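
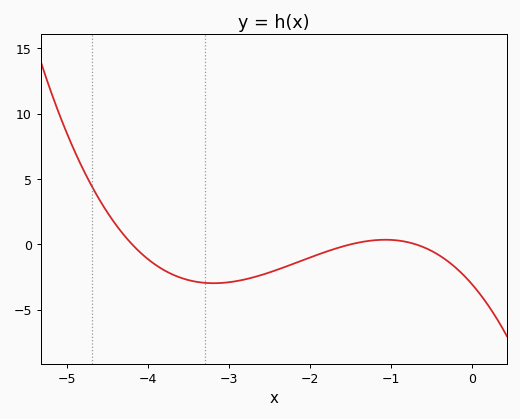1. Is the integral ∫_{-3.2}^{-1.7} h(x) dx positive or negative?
negative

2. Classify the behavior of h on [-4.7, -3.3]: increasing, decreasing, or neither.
decreasing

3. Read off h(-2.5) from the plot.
-2.14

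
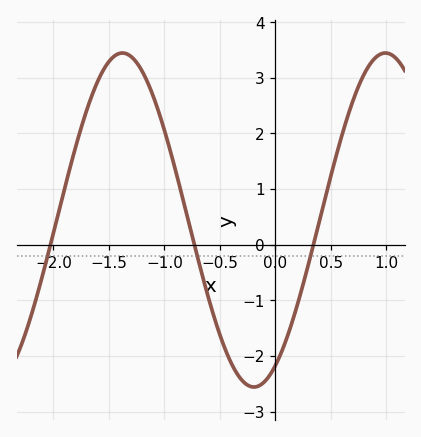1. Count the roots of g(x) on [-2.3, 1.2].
3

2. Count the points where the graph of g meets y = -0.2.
3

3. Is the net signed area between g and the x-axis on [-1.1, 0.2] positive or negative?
negative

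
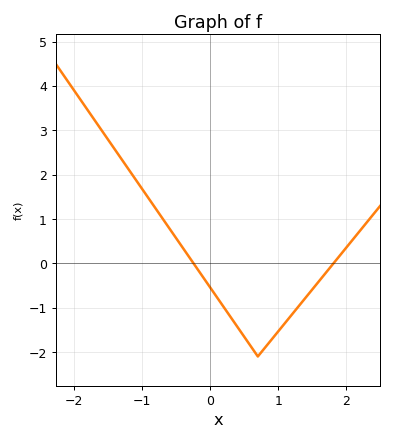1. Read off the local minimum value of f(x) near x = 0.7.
-2.1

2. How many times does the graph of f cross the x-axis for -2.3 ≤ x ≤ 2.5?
2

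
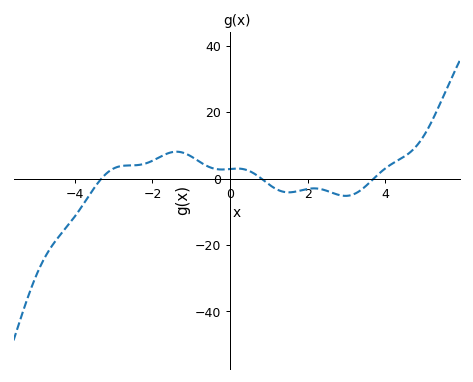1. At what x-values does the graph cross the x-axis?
-3.31, 0.805, 3.7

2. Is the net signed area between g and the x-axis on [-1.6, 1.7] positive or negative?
positive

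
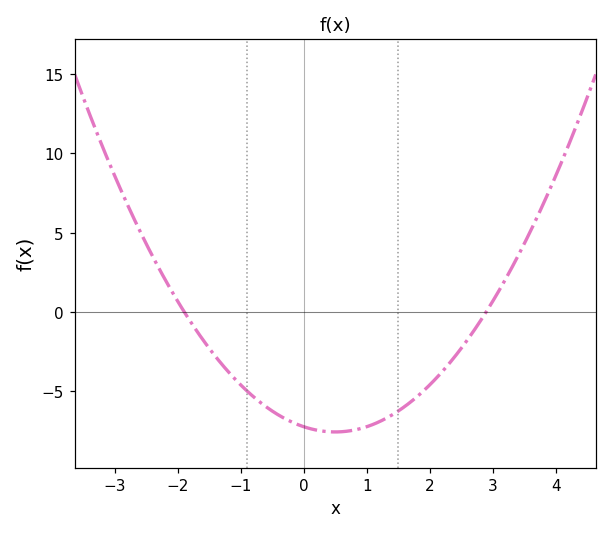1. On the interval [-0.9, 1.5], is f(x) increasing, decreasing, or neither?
neither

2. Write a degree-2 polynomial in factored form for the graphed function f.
y = 1.32(x + 1.9)(x - 2.9)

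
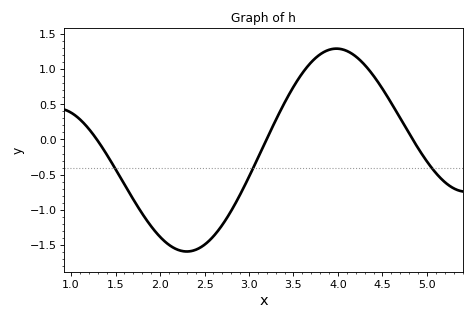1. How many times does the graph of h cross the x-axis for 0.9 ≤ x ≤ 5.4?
3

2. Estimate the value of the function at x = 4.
1.3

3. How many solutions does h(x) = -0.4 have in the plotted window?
3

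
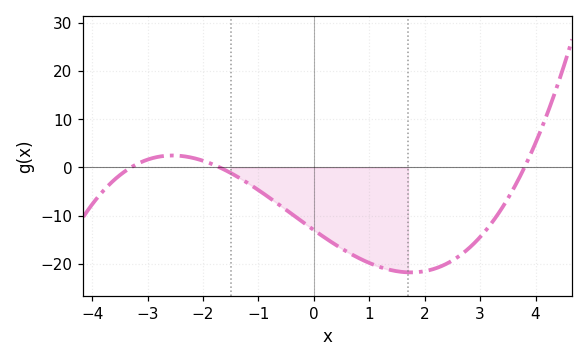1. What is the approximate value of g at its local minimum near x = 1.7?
-21.8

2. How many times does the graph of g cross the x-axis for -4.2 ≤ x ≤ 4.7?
3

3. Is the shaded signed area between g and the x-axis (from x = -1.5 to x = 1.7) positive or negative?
negative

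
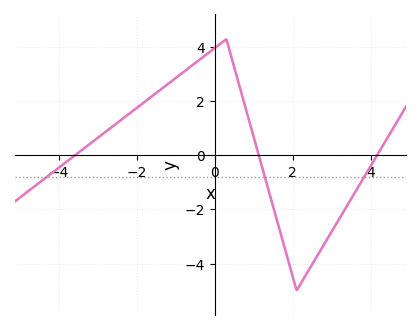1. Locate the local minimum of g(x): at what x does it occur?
2.2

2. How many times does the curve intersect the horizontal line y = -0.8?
3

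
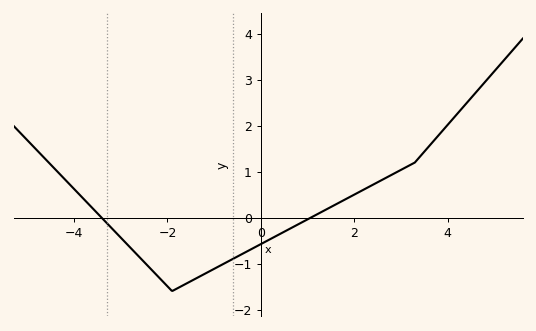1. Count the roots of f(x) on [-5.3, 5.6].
2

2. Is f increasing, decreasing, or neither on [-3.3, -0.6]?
neither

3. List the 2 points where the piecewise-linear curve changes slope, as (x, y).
(-1.9, -1.6); (3.3, 1.2)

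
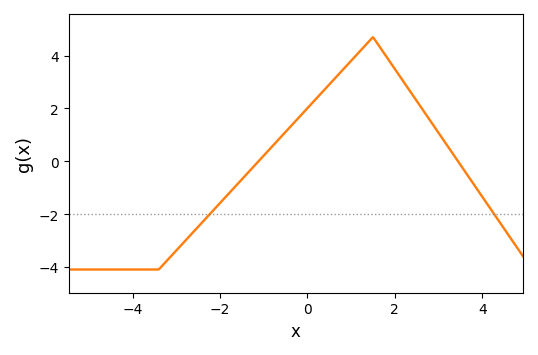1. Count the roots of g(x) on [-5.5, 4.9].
2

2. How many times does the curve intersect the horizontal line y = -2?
2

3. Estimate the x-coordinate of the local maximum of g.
1.6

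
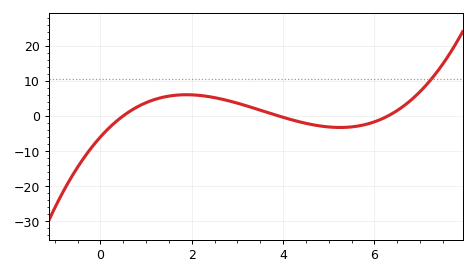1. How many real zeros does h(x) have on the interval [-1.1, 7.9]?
3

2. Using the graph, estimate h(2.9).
4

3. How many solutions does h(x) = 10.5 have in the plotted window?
1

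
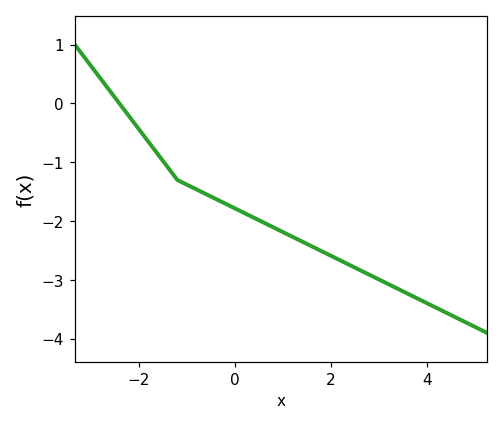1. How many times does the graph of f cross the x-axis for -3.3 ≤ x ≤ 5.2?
1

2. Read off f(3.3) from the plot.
-3.11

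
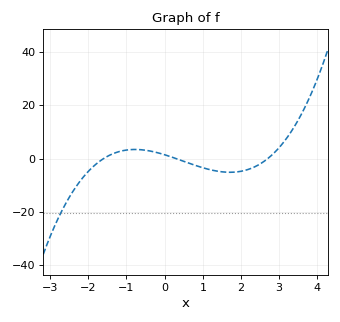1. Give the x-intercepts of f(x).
-1.6, 0.3, 2.7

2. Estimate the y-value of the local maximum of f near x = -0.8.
4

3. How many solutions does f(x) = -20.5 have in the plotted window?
1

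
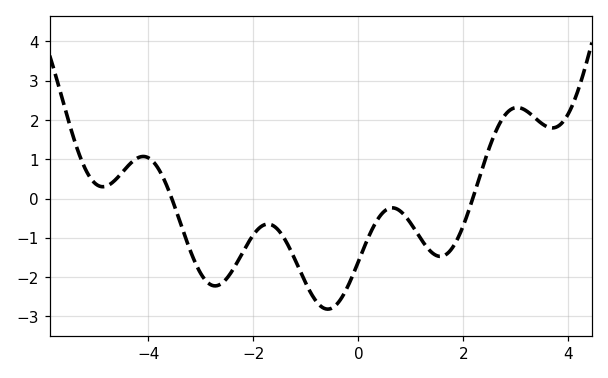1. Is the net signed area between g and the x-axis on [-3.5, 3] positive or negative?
negative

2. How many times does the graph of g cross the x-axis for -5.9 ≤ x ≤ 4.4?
2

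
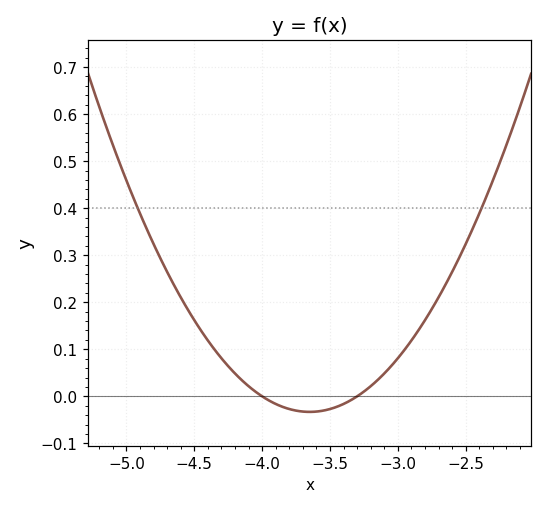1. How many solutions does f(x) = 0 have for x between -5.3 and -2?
2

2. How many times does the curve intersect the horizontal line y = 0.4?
2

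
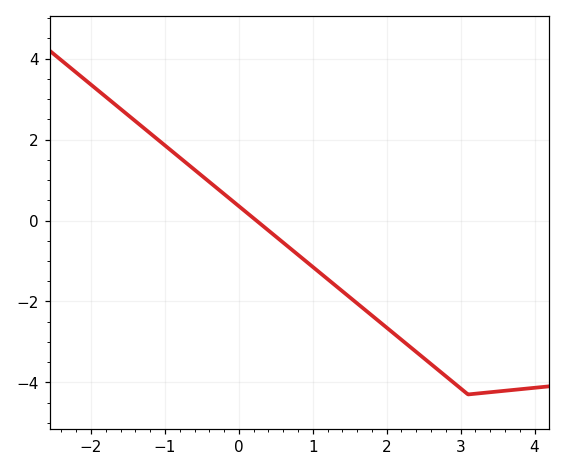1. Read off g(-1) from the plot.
1.86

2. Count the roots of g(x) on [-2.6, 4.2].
1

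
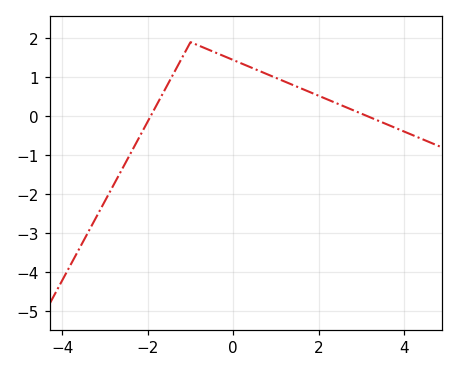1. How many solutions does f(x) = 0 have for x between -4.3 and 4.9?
2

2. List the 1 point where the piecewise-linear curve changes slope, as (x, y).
(-1, 1.9)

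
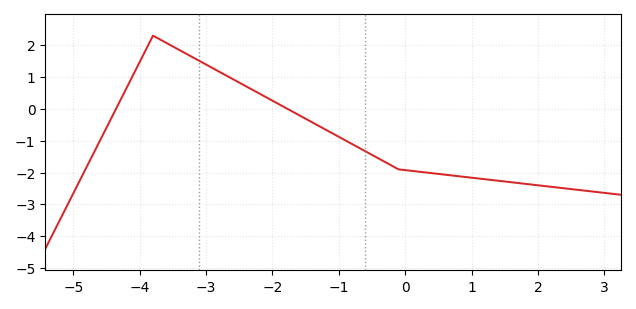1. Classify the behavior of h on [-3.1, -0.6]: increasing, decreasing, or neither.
decreasing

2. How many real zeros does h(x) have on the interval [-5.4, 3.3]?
2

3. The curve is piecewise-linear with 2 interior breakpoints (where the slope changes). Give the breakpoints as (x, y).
(-3.8, 2.3); (-0.1, -1.9)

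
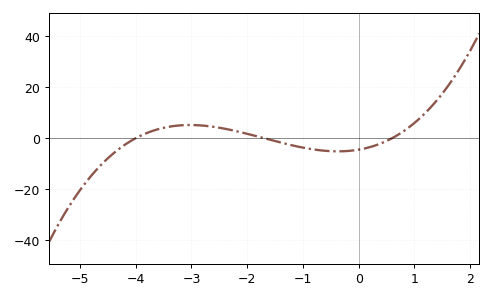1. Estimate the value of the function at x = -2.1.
2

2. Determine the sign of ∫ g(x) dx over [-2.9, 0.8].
negative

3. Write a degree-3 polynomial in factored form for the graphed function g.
y = 1.1(x + 4)(x + 1.7)(x - 0.6)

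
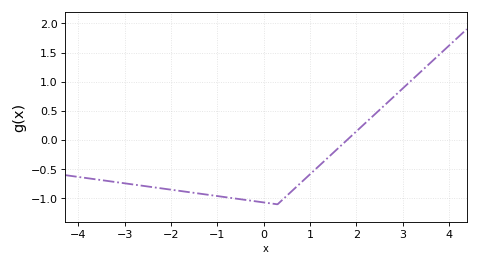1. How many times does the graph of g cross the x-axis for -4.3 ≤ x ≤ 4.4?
1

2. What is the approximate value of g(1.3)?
-0.35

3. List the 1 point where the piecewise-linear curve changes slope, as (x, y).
(0.3, -1.1)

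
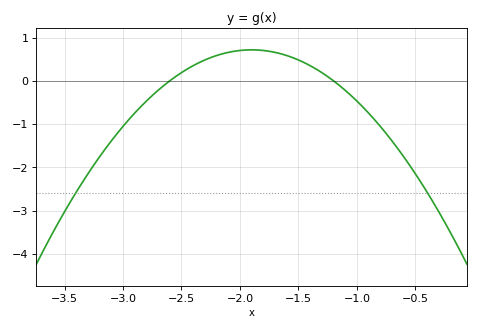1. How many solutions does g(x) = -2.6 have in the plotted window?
2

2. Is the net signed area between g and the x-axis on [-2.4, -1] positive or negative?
positive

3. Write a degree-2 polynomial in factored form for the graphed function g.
y = -1.46(x + 2.6)(x + 1.2)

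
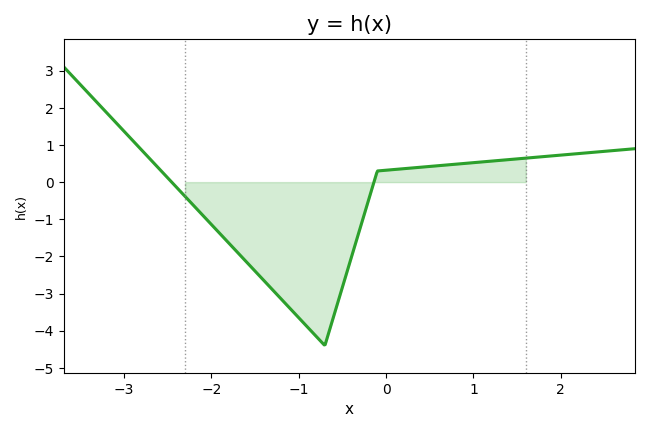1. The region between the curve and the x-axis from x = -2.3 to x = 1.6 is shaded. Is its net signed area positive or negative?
negative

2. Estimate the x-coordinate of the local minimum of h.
-0.7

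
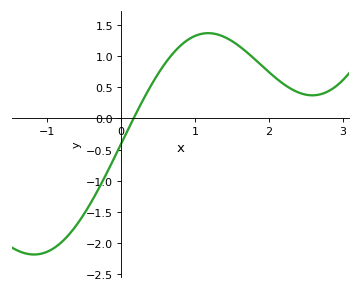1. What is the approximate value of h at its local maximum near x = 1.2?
1.35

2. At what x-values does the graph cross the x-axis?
0.2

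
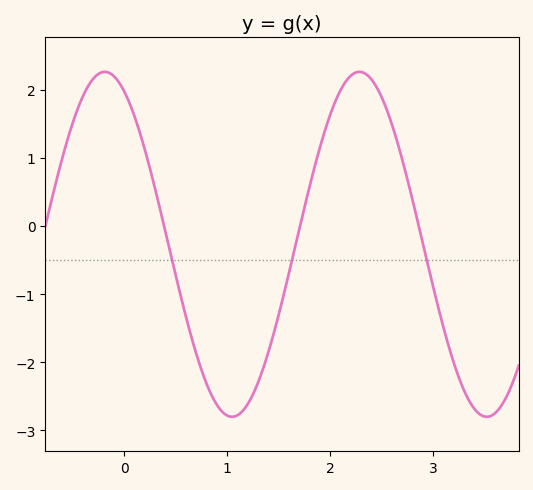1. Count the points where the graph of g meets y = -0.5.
3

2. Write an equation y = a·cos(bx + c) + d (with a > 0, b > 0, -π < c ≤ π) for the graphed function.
y = 2.53cos(2.54x + 0.482) - 0.27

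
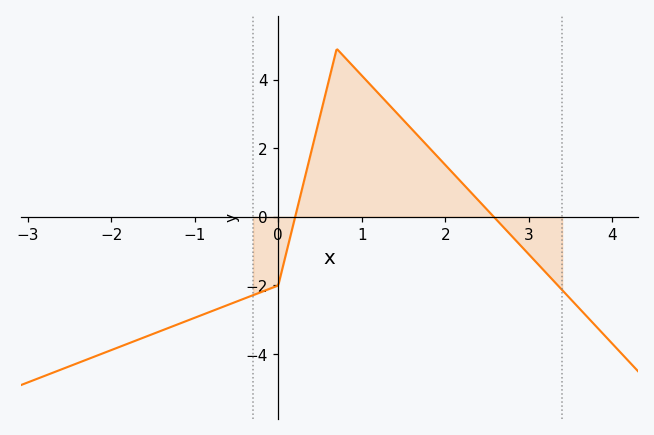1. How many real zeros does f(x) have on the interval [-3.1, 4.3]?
2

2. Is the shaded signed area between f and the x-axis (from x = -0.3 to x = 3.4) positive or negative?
positive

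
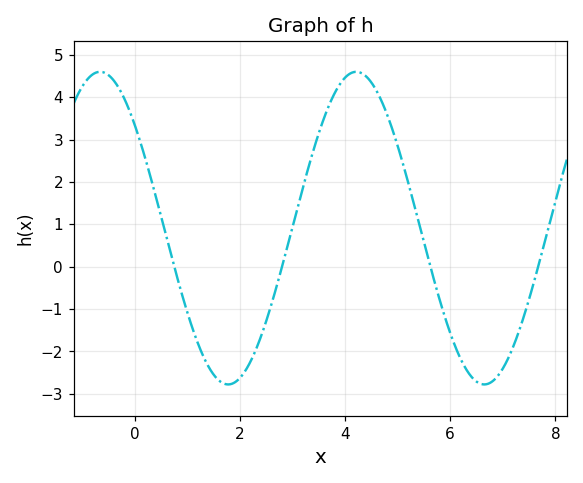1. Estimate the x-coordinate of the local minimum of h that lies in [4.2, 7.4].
6.6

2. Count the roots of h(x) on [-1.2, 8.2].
4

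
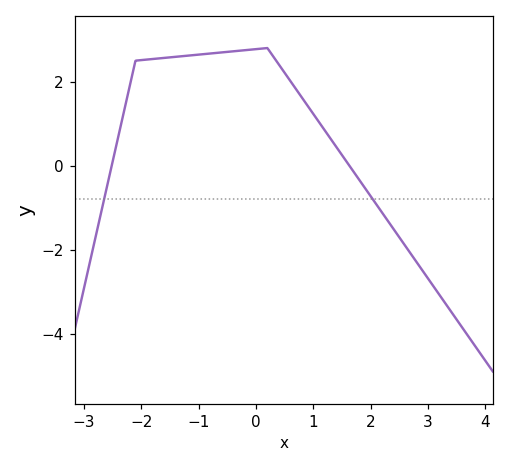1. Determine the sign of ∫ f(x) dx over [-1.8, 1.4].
positive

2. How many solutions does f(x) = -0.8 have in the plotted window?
2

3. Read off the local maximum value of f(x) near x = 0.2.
2.8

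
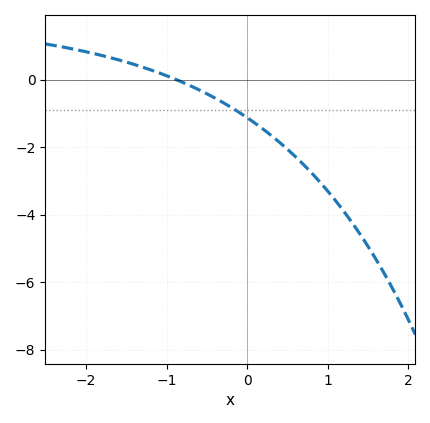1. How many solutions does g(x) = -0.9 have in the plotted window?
1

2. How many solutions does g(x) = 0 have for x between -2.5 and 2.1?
1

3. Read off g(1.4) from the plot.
-4.58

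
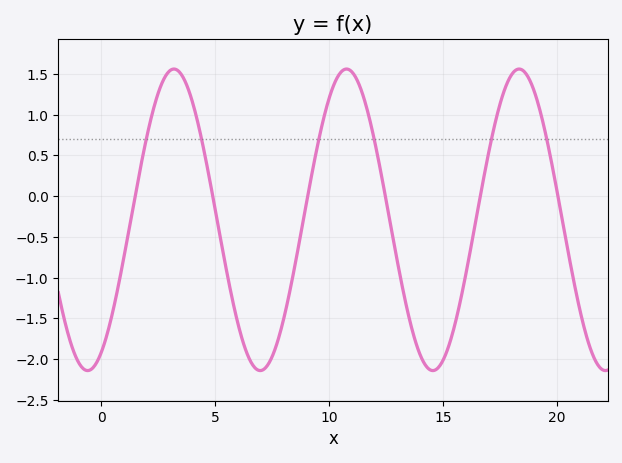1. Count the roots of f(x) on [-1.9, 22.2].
6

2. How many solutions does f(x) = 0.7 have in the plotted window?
6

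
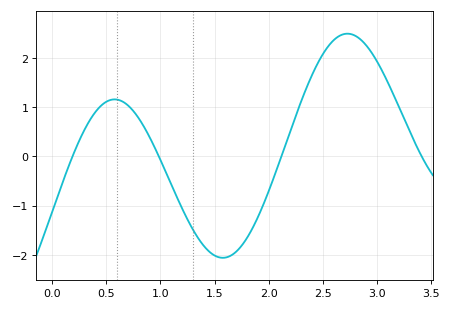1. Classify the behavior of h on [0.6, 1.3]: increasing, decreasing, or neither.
decreasing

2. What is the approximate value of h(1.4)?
-1.8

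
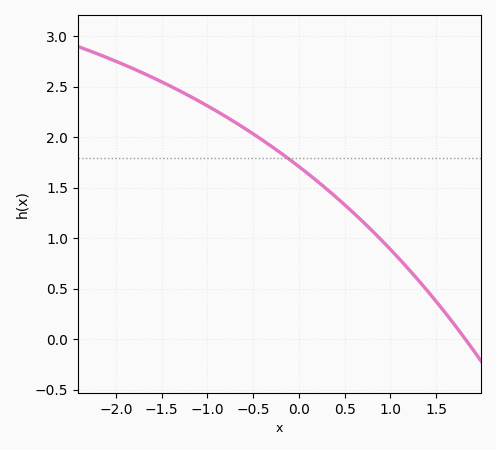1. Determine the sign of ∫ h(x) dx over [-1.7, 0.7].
positive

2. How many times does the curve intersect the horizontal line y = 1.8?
1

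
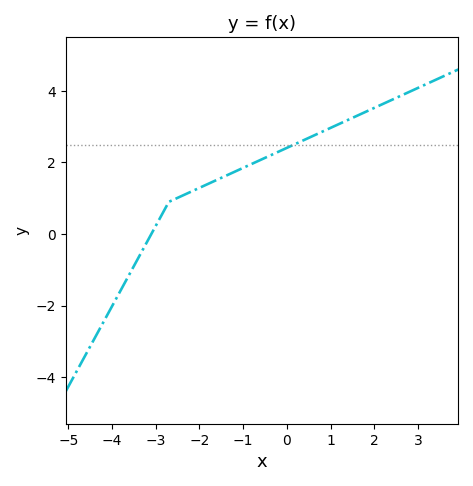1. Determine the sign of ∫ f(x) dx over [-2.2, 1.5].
positive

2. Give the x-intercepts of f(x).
-3.2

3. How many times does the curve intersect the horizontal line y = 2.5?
1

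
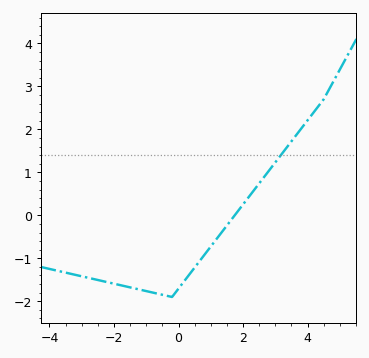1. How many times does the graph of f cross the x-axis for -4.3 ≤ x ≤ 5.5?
1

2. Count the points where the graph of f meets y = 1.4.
1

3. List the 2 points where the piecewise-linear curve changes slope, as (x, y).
(-0.2, -1.9); (4.5, 2.7)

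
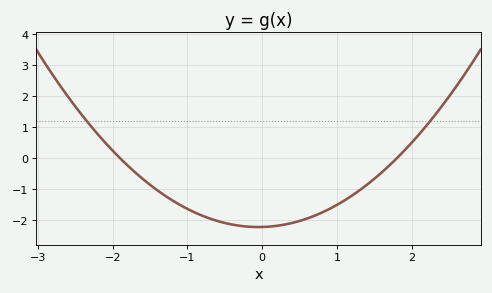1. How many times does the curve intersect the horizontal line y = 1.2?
2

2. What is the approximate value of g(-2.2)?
0.78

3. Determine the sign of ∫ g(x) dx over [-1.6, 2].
negative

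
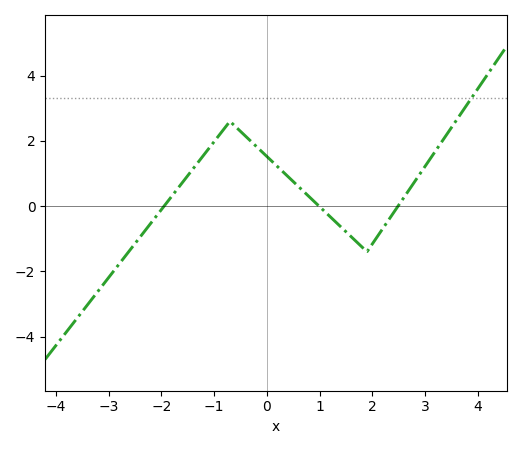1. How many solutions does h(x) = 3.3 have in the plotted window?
1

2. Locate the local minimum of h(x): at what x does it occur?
1.9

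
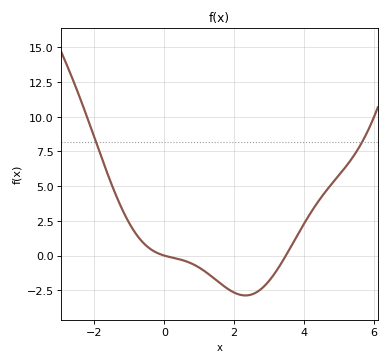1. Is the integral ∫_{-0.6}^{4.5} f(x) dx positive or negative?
negative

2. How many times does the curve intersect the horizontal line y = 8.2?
2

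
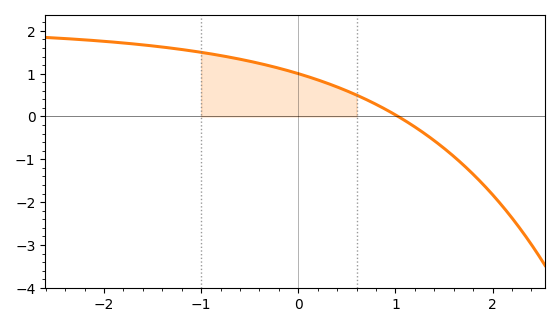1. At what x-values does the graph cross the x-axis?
1.03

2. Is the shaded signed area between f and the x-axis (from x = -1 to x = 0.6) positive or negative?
positive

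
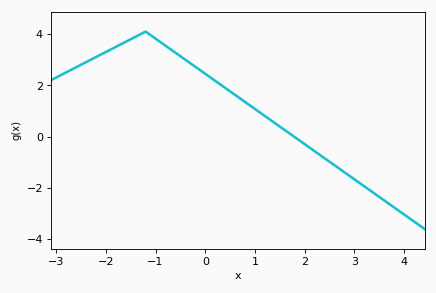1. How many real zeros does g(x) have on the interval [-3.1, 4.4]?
1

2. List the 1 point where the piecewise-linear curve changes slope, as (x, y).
(-1.2, 4.1)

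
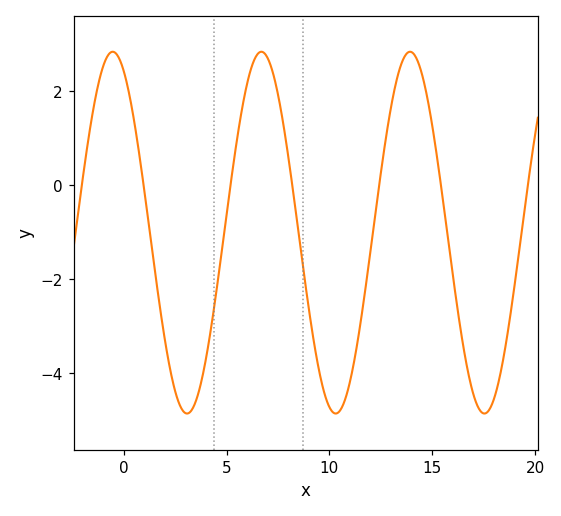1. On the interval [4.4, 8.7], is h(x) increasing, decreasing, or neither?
neither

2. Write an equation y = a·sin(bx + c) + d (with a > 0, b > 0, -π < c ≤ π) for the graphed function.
y = 3.84sin(0.87x + 2.03) - 1.01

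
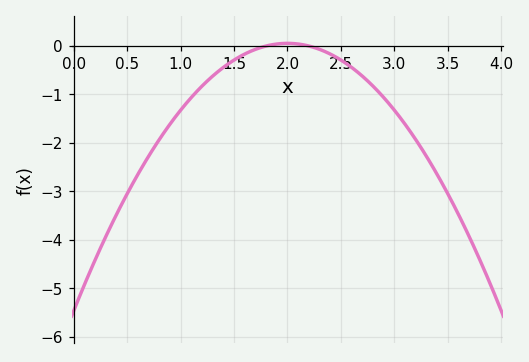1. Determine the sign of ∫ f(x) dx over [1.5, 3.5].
negative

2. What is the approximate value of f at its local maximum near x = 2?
0.055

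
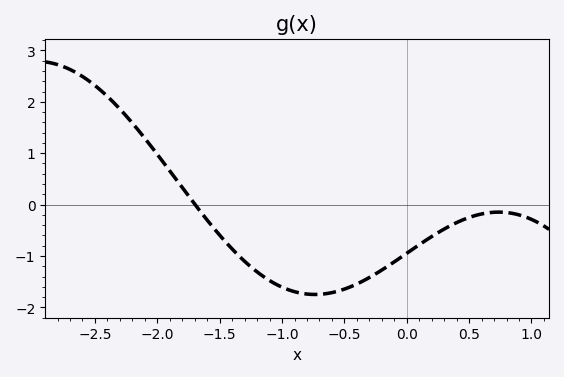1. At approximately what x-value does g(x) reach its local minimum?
-0.7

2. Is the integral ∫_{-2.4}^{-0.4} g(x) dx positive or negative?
negative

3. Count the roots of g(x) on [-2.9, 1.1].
1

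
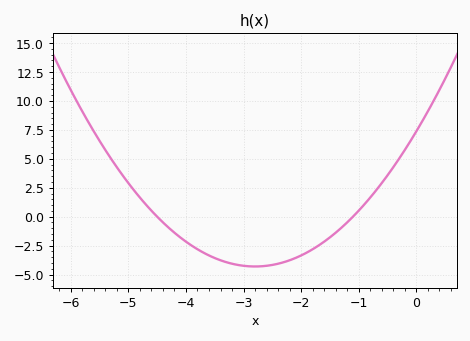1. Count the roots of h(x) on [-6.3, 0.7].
2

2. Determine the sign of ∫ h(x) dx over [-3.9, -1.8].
negative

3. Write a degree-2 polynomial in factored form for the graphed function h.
y = 1.49(x + 4.5)(x + 1.1)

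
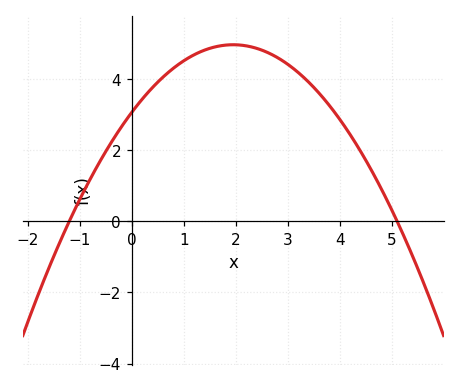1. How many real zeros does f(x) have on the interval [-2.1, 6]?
2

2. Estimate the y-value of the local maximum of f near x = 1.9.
5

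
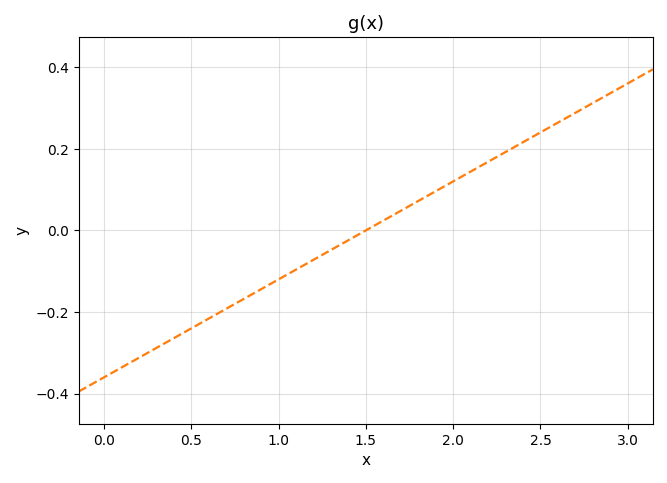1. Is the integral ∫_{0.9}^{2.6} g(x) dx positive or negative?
positive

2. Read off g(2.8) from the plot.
0.312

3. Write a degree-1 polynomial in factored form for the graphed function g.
y = 0.24(x - 1.5)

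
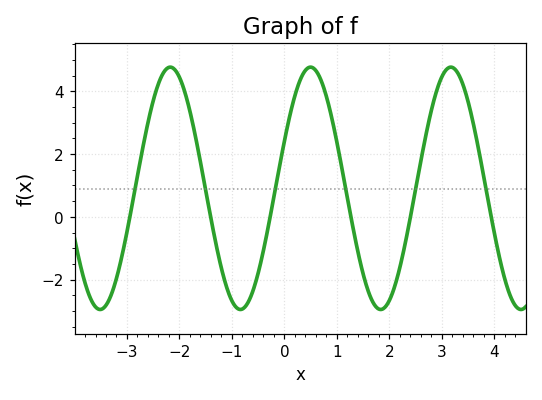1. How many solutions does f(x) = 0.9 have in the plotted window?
6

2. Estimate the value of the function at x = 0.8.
3.8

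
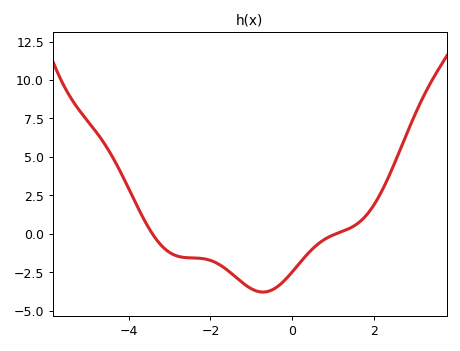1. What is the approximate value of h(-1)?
-3.6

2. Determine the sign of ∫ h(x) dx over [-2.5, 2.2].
negative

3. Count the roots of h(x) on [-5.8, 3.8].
2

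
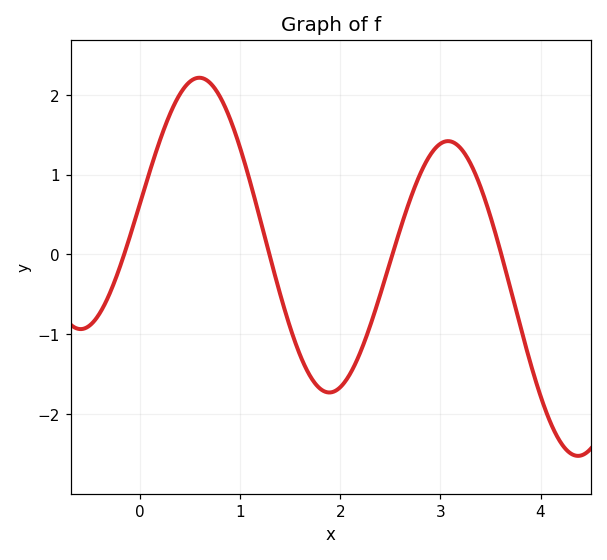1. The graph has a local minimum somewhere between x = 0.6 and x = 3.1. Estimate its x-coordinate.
1.9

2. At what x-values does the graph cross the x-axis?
-0.2, 1.3, 2.5, 3.6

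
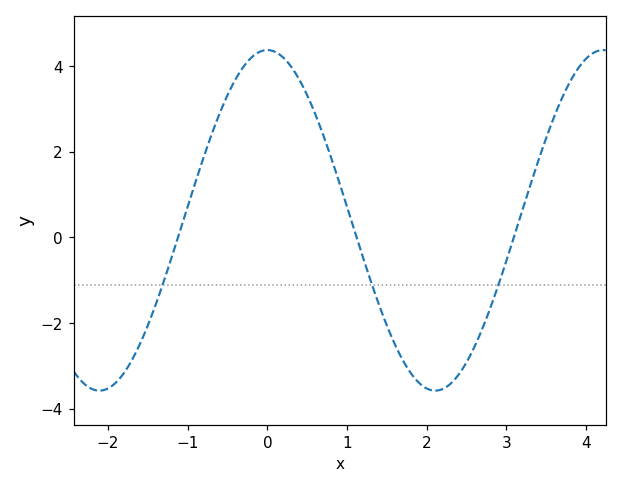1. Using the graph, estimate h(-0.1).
4.4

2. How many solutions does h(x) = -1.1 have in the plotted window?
3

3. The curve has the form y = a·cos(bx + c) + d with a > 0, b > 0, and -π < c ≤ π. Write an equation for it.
y = 3.98cos(1.5x + 0) + 0.4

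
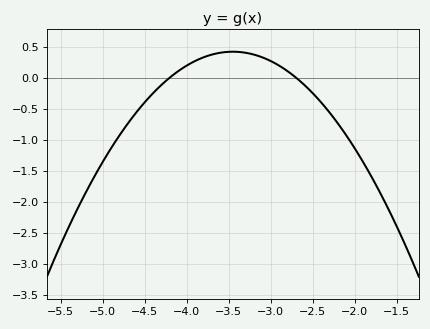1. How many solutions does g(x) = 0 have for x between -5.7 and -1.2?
2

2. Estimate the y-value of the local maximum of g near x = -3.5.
0.4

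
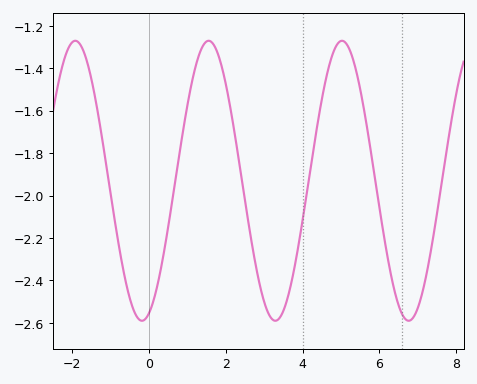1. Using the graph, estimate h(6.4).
-2.46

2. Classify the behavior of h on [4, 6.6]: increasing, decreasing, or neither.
neither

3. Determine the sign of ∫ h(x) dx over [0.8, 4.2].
negative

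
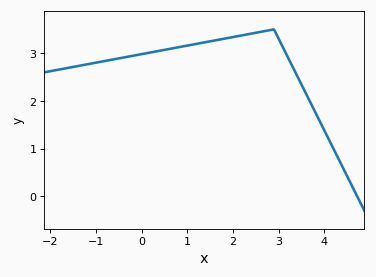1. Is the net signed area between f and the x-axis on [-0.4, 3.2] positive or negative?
positive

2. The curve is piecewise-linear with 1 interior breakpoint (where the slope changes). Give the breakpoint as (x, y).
(2.9, 3.5)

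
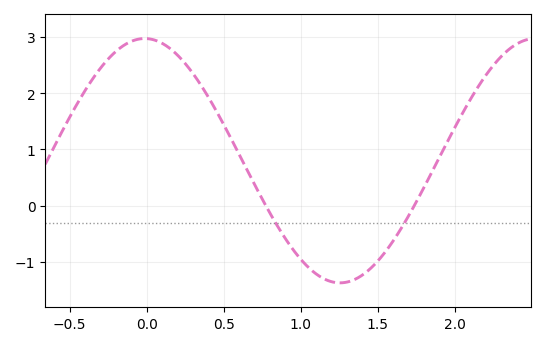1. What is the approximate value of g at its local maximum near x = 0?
2.97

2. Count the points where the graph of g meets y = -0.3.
2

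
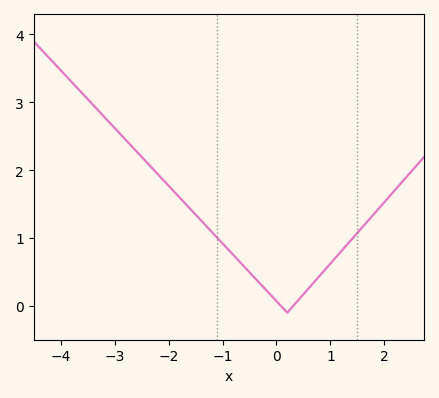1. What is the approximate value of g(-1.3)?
1.2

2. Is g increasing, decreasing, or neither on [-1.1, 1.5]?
neither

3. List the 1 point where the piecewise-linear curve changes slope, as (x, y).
(0.2, -0.1)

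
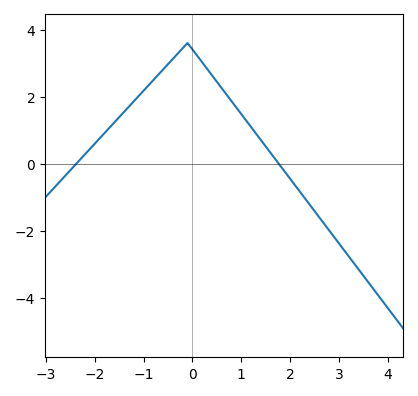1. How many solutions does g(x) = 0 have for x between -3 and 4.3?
2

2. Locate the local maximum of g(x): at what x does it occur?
-0.1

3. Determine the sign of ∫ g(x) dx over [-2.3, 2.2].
positive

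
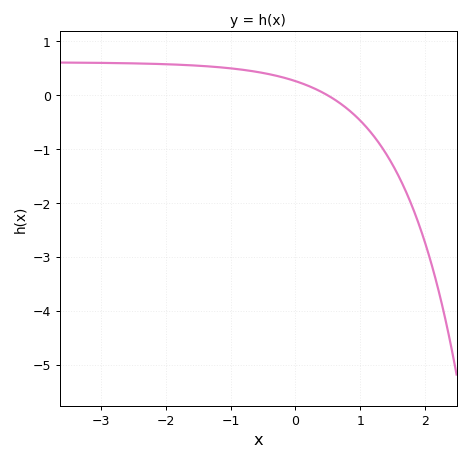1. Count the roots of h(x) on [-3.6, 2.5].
1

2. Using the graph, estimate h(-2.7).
0.6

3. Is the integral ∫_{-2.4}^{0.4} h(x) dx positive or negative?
positive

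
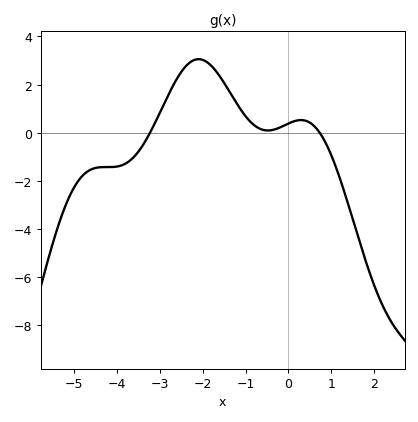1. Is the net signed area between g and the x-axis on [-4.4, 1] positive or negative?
positive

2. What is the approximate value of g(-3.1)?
0.4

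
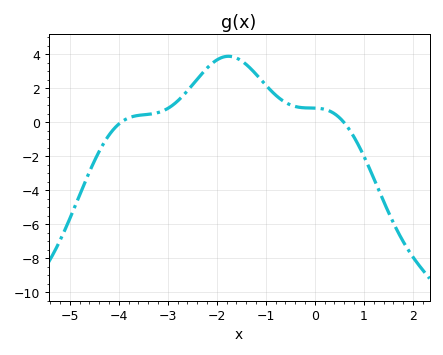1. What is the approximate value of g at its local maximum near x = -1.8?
3.87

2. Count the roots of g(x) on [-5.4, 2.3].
2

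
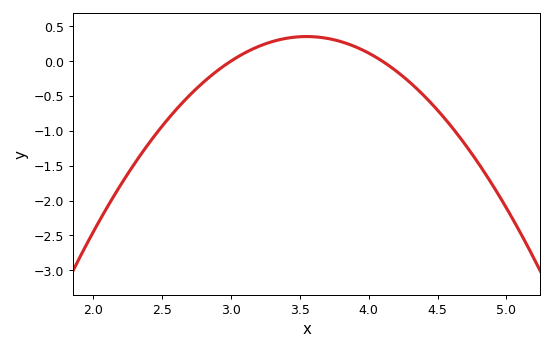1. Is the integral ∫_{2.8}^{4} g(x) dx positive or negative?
positive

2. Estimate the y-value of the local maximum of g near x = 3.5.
0.35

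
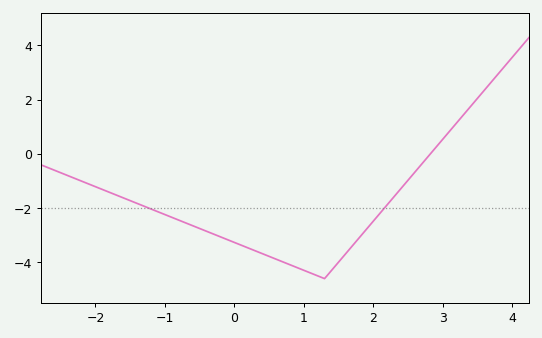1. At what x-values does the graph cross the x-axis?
2.8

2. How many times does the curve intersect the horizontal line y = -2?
2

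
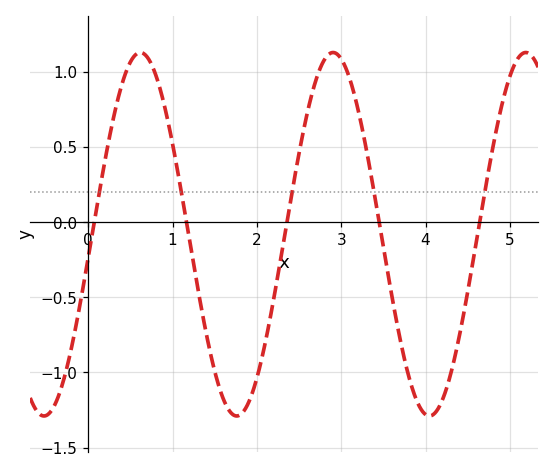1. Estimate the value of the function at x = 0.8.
1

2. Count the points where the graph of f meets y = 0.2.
5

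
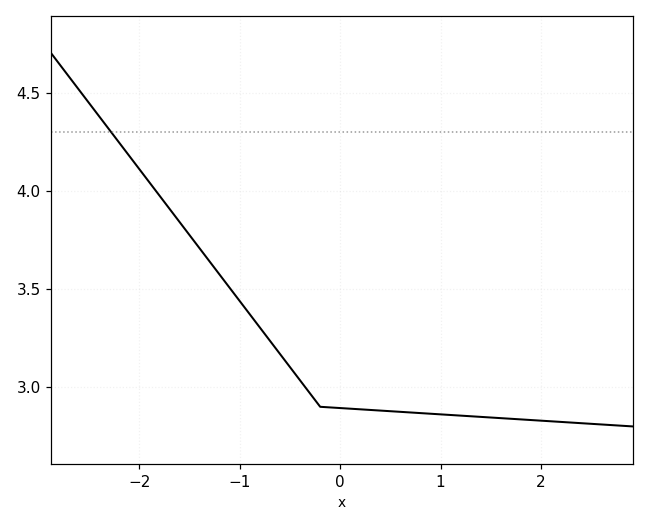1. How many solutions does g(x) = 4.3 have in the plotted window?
1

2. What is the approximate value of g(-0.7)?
3.25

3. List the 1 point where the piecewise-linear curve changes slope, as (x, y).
(-0.2, 2.9)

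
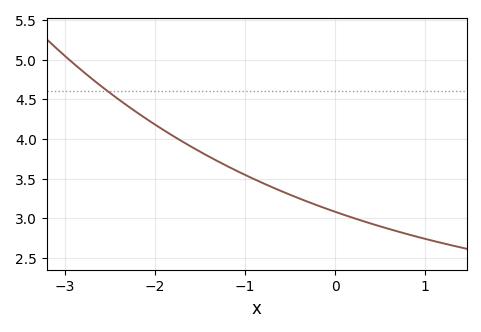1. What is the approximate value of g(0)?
3.1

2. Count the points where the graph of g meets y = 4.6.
1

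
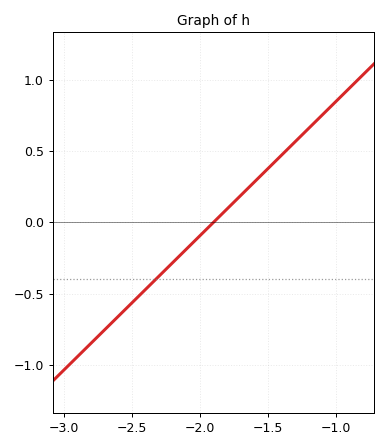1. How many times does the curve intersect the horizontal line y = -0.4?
1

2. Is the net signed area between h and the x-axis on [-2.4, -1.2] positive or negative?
positive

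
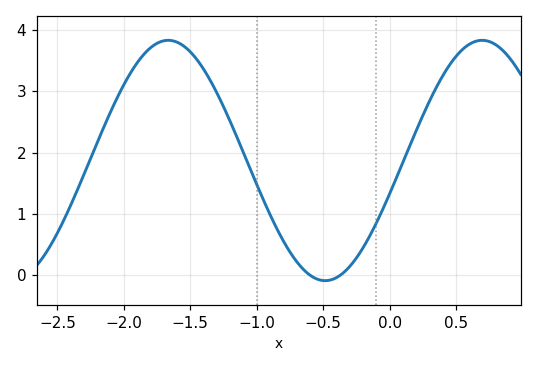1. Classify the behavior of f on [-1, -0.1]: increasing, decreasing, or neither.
neither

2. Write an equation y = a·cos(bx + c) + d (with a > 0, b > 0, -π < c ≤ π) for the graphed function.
y = 1.96cos(2.7x - 1.9) + 1.87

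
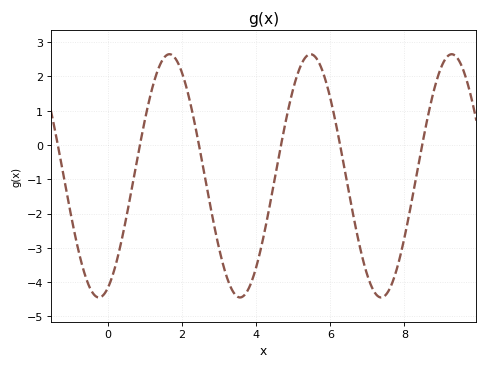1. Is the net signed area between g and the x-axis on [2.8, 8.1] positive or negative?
negative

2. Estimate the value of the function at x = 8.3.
-1.04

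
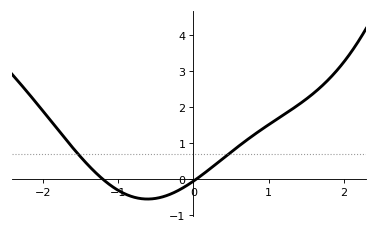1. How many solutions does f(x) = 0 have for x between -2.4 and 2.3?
2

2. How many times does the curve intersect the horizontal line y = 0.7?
2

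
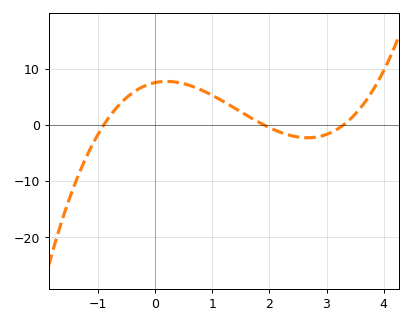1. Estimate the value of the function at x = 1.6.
2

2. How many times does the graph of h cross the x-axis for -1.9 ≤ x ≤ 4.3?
3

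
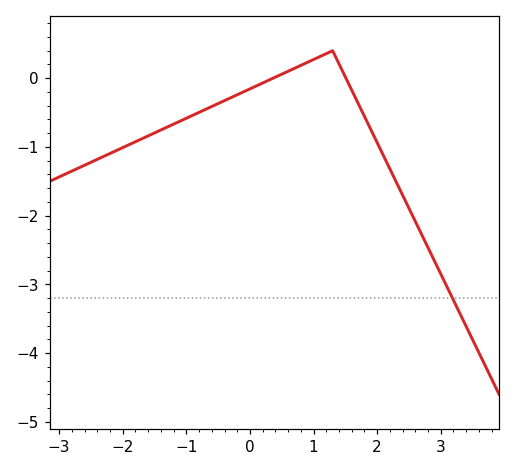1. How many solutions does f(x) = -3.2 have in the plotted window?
1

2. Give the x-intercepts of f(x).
0.4, 1.5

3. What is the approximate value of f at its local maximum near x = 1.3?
0.4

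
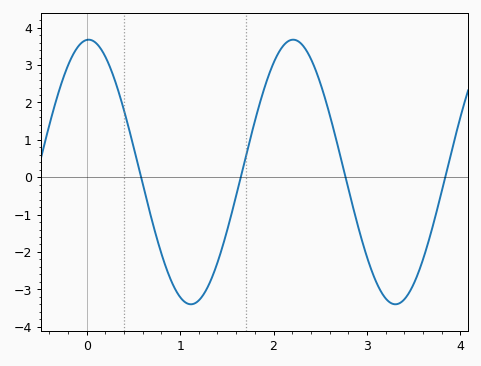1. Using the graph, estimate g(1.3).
-2.9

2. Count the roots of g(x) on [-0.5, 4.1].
4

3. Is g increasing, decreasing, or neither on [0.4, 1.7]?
neither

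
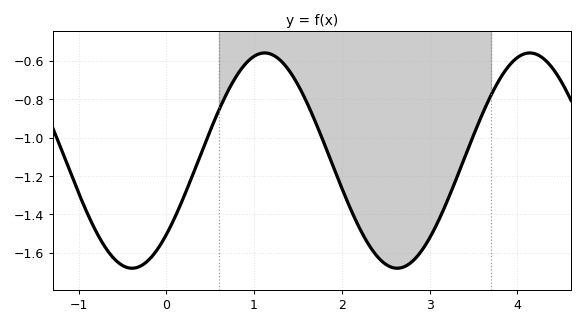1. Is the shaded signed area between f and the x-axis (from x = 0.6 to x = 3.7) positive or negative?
negative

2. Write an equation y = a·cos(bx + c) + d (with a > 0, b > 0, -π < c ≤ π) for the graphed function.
y = 0.56cos(2.1x - 2.3) - 1.12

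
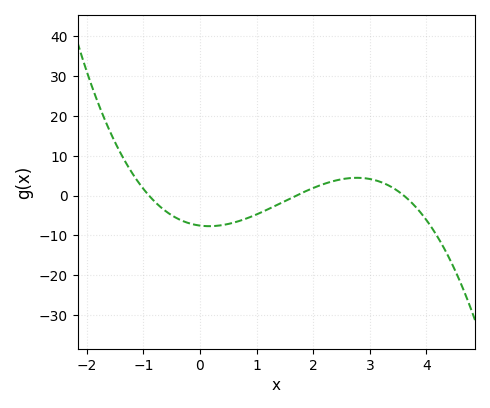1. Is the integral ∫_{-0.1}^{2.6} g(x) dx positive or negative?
negative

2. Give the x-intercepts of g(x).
-0.9, 1.7, 3.6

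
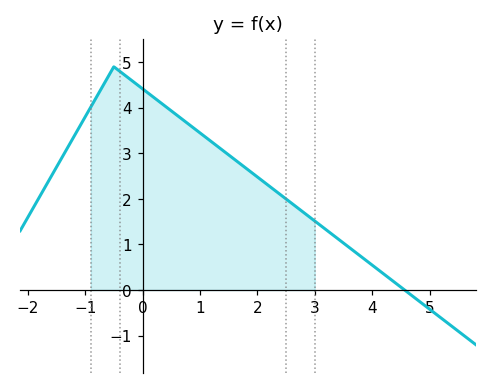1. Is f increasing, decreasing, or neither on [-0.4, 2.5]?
decreasing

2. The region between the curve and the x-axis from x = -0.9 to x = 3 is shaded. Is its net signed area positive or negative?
positive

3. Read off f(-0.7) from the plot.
4.5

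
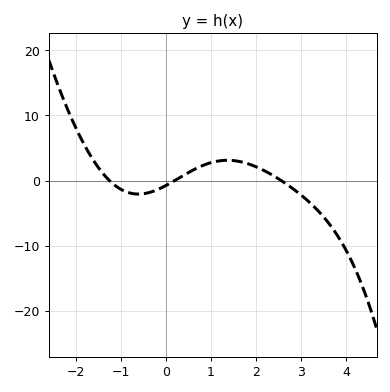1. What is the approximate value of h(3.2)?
-3.43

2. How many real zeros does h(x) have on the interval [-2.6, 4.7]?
3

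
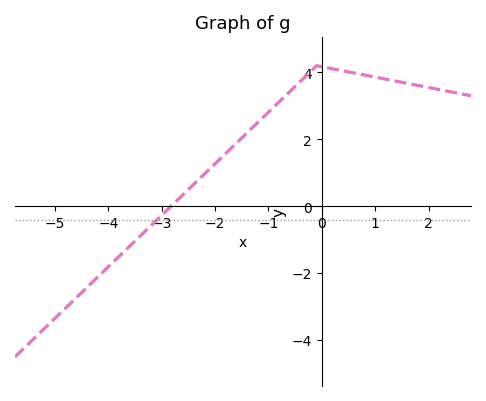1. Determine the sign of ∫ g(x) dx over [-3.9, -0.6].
positive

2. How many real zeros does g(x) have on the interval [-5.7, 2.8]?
1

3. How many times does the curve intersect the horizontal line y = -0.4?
1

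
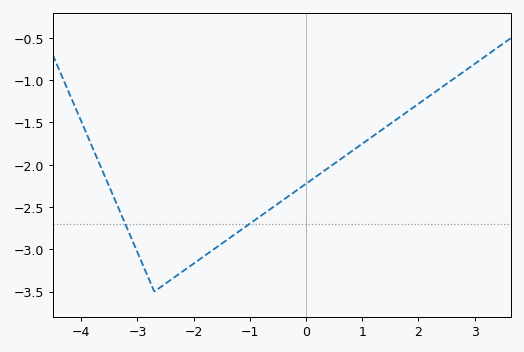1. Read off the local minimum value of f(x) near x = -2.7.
-3.5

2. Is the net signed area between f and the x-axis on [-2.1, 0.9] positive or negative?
negative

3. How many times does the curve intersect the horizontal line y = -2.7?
2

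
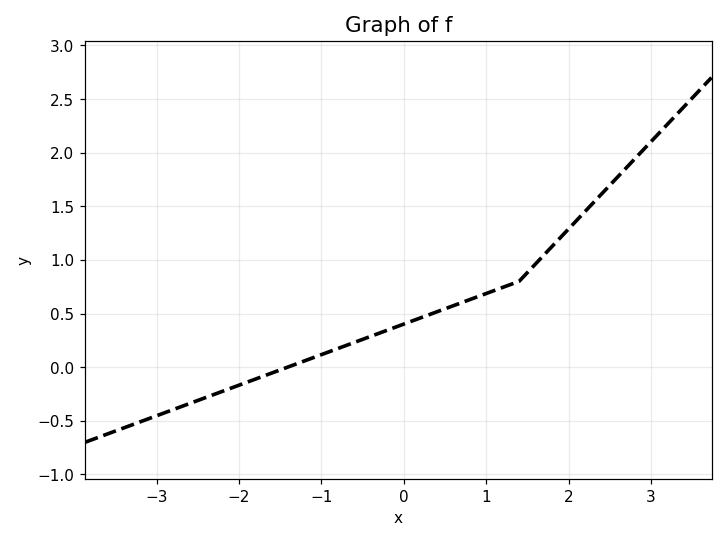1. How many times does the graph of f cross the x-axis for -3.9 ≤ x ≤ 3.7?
1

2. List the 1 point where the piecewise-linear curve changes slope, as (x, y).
(1.4, 0.8)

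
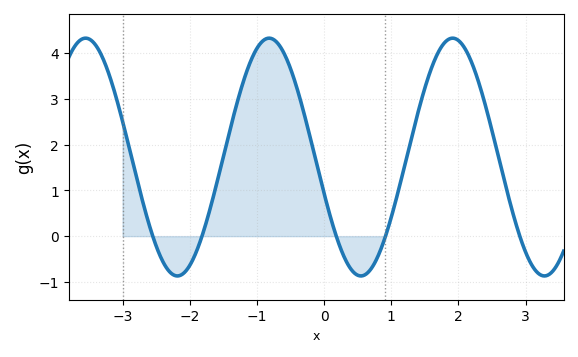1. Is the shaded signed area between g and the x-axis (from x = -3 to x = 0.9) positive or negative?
positive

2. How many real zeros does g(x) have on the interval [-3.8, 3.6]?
5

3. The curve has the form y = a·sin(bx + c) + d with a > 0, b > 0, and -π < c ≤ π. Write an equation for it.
y = 2.6sin(2.3x - 2.8) + 1.73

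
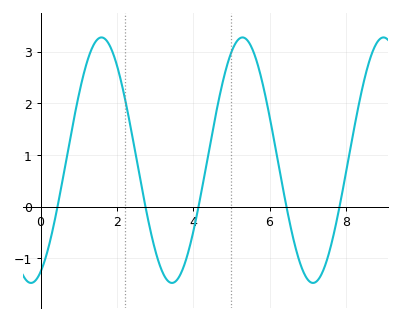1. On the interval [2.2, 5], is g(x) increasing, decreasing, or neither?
neither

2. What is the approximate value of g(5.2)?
3.25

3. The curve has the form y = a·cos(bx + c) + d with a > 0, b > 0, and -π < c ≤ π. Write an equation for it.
y = 2.38cos(1.7x - 2.71) + 0.9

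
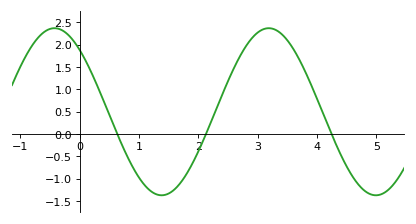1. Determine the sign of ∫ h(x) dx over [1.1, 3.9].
positive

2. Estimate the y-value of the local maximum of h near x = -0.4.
2.37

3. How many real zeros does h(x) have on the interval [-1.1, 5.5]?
3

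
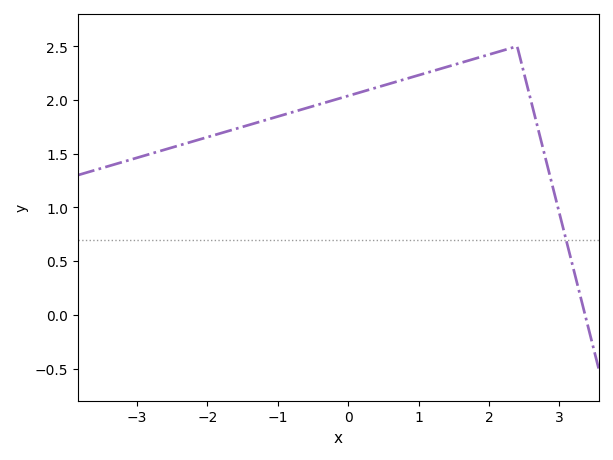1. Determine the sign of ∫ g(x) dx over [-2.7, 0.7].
positive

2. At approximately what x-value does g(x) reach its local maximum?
2.4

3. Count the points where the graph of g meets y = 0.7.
1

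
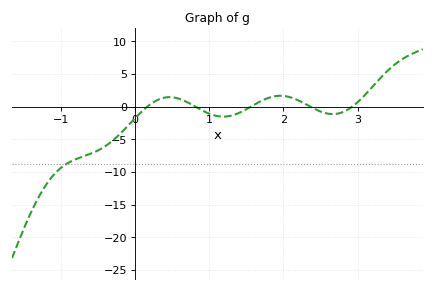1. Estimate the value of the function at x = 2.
1.66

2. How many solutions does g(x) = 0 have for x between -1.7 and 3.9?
5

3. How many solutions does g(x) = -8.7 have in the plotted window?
1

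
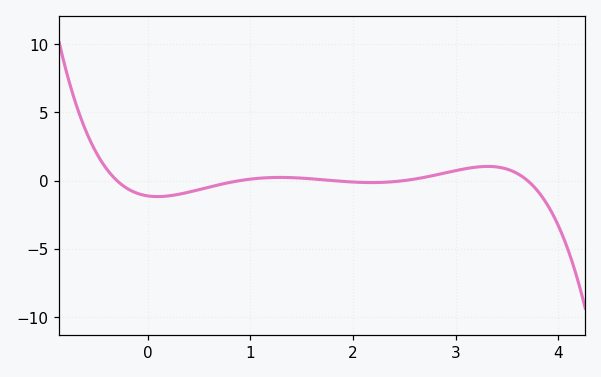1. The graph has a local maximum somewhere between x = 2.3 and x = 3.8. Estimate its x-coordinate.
3.3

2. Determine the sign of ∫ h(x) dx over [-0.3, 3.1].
negative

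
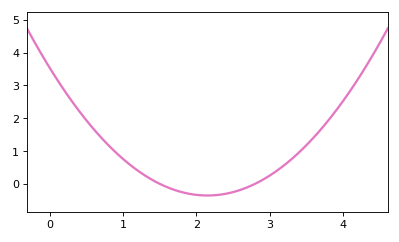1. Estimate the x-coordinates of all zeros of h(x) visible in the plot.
1.5, 2.8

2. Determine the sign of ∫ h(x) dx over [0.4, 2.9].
positive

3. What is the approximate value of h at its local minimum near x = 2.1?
-0.4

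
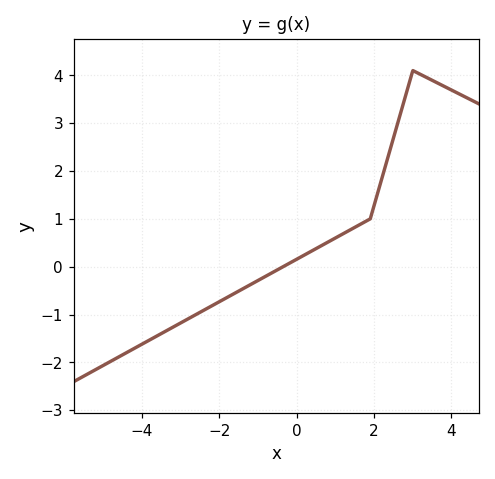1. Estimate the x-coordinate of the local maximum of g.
3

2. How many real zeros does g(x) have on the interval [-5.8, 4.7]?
1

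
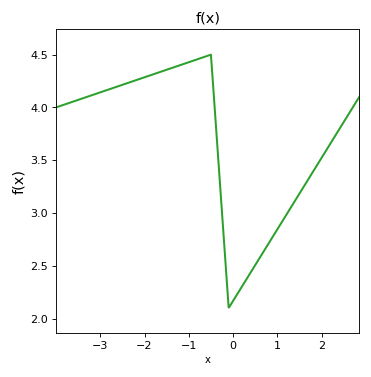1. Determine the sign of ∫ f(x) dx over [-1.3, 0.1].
positive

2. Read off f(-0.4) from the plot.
3.9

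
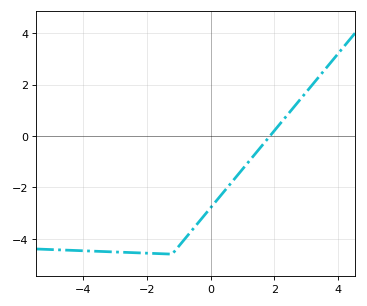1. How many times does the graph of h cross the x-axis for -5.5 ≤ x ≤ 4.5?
1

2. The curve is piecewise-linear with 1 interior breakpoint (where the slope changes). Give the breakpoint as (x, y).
(-1.2, -4.6)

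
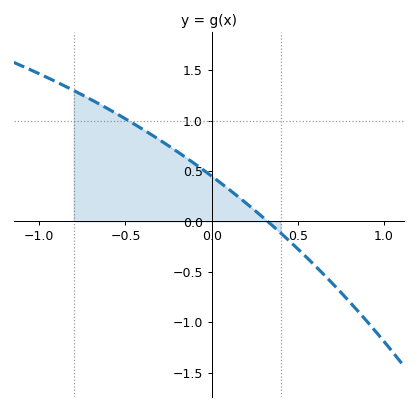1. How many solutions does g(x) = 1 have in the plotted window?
1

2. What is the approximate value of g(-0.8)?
1.3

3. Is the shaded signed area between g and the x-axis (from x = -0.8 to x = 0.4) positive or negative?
positive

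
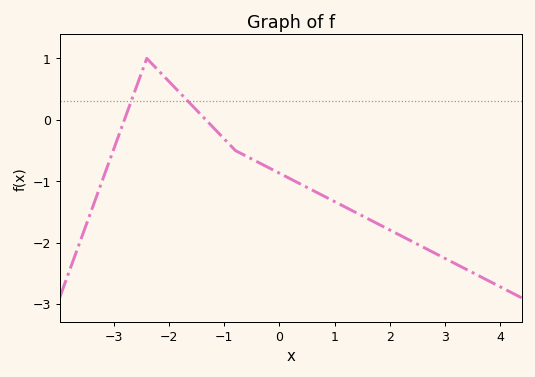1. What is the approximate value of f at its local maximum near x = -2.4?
0.998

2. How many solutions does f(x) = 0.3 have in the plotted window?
2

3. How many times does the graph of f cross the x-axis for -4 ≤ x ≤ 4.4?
2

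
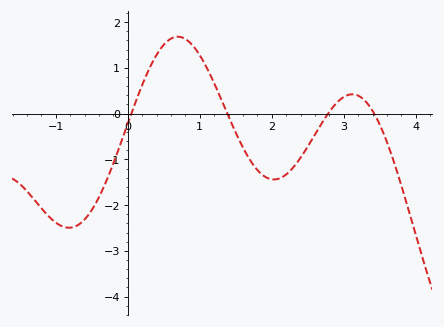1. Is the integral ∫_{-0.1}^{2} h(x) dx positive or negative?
positive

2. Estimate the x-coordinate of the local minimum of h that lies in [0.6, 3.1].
2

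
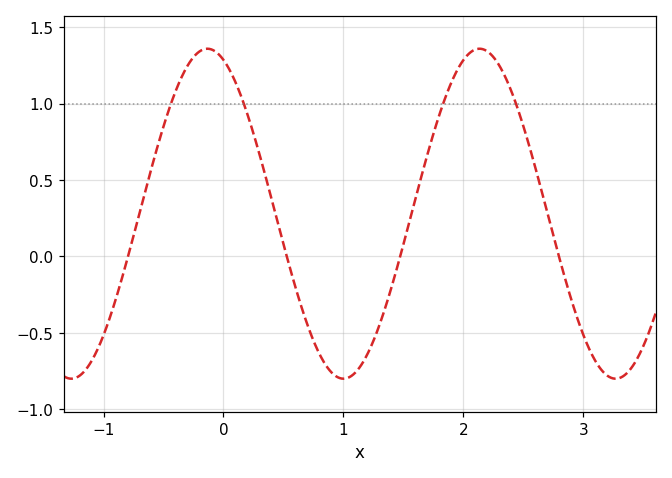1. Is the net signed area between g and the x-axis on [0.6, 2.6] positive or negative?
positive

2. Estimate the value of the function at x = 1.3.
-0.448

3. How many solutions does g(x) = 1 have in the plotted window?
4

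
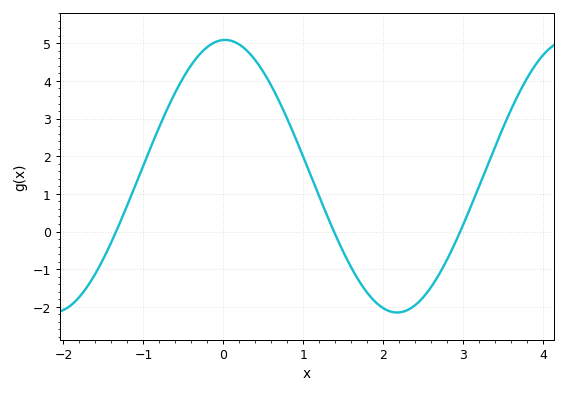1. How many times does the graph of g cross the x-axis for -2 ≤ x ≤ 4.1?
3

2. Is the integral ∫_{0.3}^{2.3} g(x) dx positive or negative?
positive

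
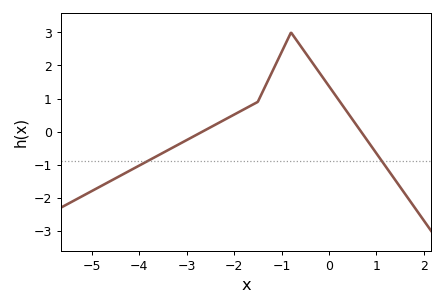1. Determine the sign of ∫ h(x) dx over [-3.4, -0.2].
positive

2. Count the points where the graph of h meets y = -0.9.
2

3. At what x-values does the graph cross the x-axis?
-2.67, 0.677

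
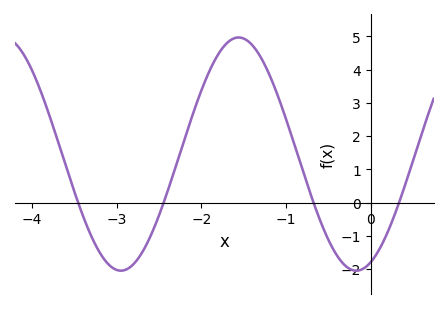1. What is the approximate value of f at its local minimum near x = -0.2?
-2.05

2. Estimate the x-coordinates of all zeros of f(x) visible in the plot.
-3.45, -2.44, -0.674, 0.337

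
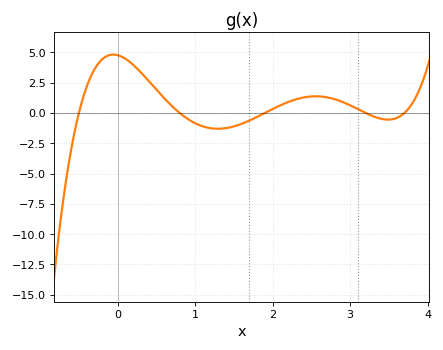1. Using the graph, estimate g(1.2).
-1.26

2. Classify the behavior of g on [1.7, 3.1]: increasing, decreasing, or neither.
neither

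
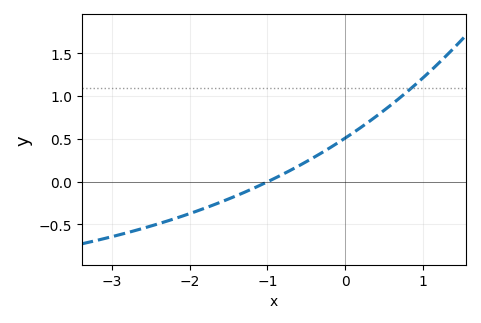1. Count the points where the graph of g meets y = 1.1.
1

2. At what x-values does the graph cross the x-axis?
-1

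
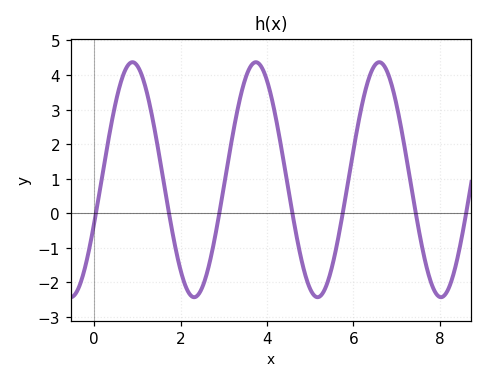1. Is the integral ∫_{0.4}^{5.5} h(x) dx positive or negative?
positive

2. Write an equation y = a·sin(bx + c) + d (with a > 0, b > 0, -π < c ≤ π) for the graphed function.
y = 3.4sin(2.2x - 0.382) + 0.97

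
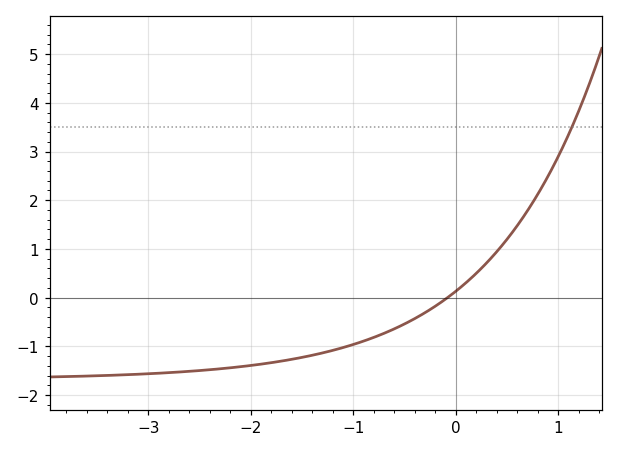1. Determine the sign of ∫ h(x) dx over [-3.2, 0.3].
negative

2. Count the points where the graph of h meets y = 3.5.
1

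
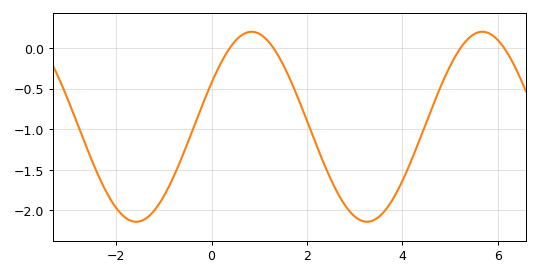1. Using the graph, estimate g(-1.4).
-2.1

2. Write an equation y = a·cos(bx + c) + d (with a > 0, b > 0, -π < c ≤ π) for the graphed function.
y = 1.17cos(1.3x - 1.1) - 0.97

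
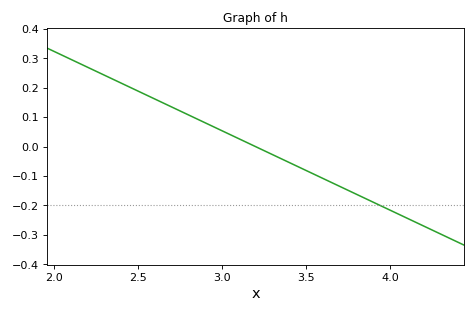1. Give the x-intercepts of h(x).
3.2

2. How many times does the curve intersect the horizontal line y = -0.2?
1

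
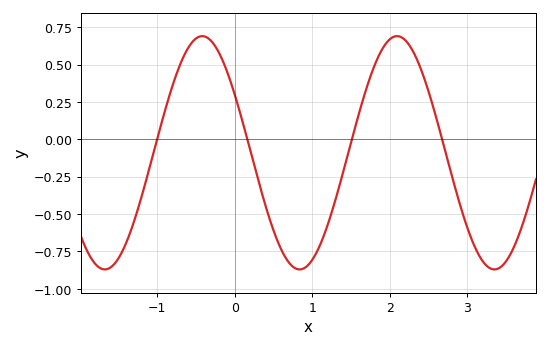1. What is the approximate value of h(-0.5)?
0.68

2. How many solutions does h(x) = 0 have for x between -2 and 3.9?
4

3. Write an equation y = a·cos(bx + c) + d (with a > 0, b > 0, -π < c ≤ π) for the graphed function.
y = 0.78cos(2.5x + 1.1) - 0.09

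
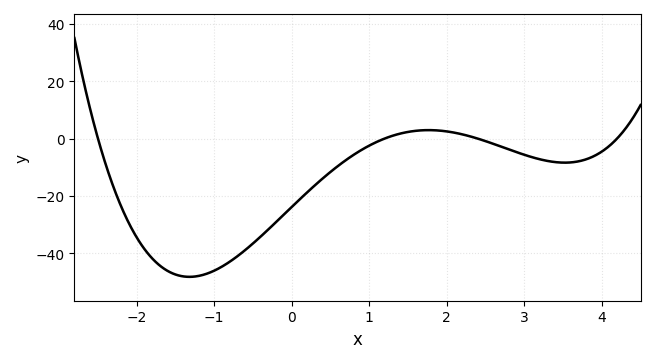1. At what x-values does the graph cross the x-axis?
-2.5, 1.2, 2.4, 4.2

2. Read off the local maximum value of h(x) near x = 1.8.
2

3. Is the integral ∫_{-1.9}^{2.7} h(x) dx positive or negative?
negative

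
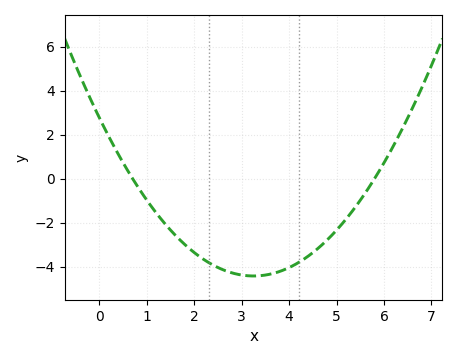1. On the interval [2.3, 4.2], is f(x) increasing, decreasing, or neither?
neither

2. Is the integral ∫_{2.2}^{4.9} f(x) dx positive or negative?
negative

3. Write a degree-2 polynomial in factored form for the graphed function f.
y = 0.68(x - 0.7)(x - 5.8)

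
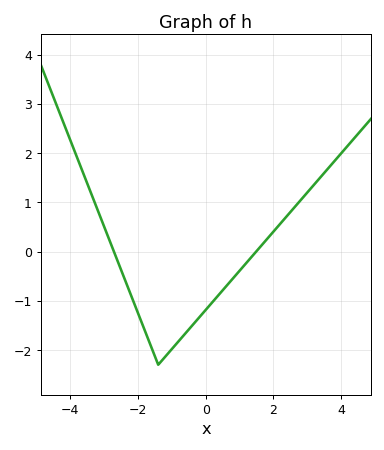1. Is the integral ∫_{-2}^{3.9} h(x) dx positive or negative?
negative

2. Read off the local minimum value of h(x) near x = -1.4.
-2.3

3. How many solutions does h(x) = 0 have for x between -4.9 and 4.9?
2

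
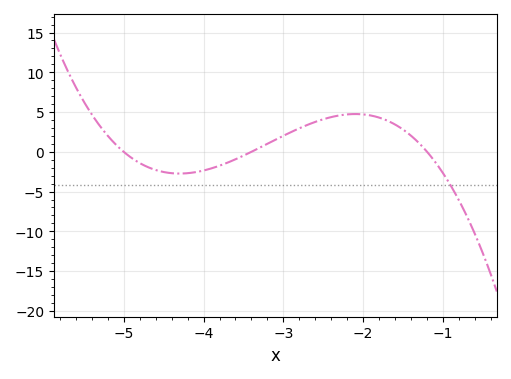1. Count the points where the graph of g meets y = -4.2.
1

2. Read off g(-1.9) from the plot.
4.56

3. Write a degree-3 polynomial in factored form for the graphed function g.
y = -1.4(x + 5)(x + 3.4)(x + 1.2)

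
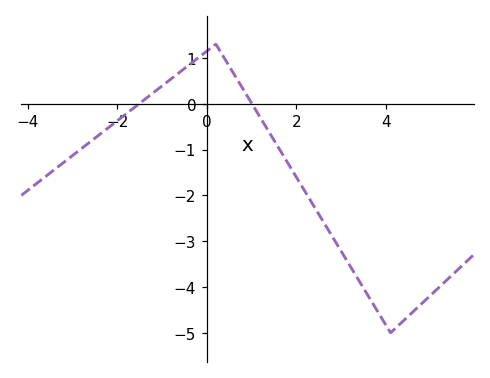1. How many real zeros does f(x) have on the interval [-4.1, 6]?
2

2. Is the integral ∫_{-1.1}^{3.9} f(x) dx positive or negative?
negative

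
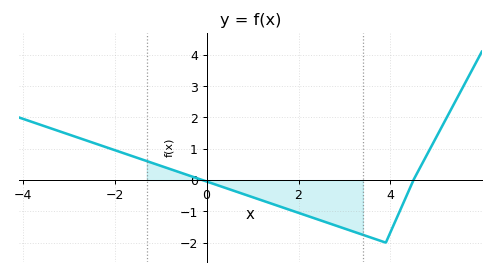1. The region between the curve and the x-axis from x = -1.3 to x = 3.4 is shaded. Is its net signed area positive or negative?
negative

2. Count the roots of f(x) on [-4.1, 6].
2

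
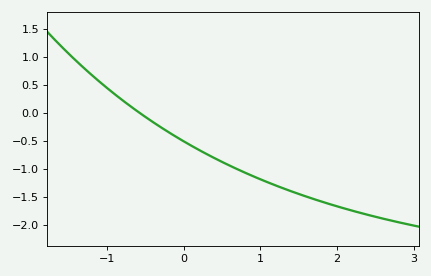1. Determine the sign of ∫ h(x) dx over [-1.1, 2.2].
negative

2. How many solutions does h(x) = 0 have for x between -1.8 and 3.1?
1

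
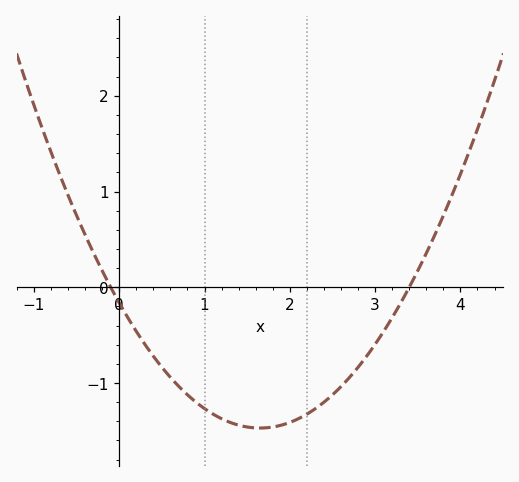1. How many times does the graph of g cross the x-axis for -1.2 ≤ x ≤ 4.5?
2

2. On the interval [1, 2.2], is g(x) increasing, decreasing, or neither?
neither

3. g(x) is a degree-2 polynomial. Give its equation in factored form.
y = 0.48(x + 0.1)(x - 3.4)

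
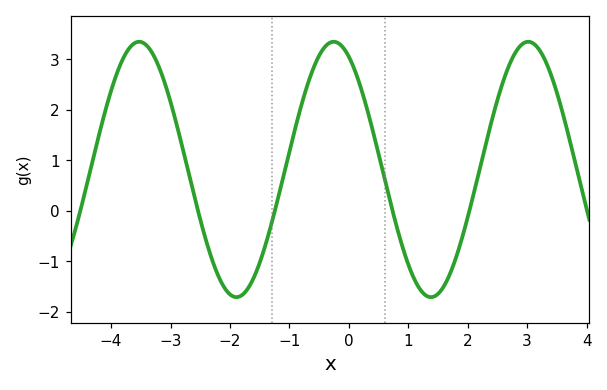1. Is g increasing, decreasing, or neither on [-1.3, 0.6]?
neither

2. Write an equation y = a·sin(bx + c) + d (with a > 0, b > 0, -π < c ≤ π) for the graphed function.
y = 2.53sin(1.9x + 2.1) + 0.82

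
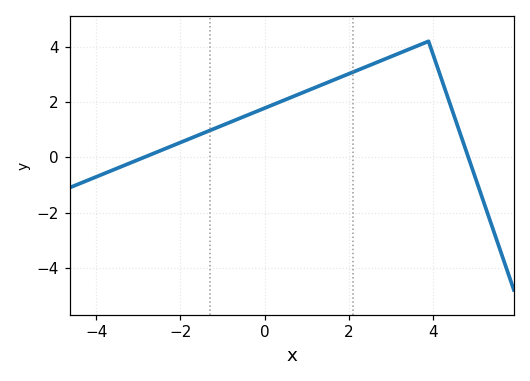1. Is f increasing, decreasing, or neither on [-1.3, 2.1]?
increasing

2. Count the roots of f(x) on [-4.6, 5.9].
2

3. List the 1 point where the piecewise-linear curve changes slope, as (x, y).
(3.9, 4.2)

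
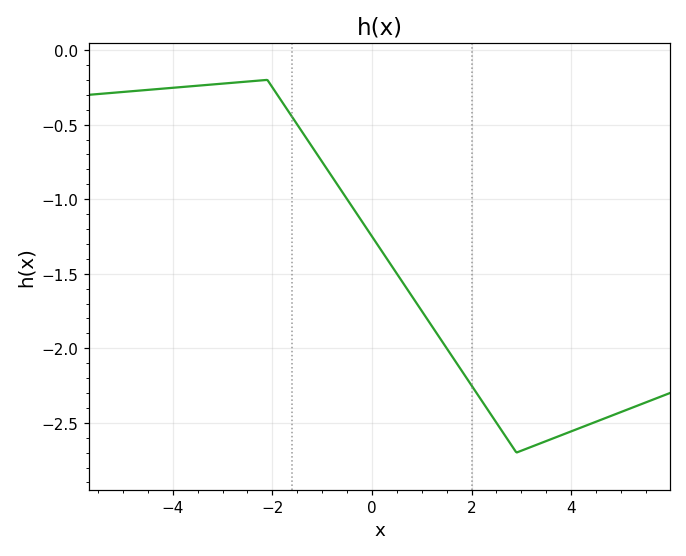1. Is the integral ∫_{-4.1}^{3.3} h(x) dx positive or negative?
negative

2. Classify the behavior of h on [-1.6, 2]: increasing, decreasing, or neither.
decreasing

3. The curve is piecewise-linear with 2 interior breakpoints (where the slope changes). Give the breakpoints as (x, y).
(-2.1, -0.2); (2.9, -2.7)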